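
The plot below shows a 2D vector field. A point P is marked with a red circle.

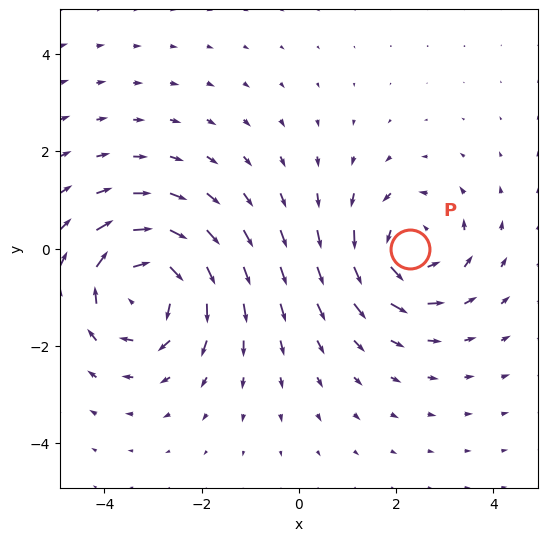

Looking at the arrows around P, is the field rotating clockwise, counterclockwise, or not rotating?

counterclockwise

Near P at (2.3, -0.0) the arrows circulate counterclockwise. The curl (z-component) there is about +4; positive curl means counterclockwise rotation.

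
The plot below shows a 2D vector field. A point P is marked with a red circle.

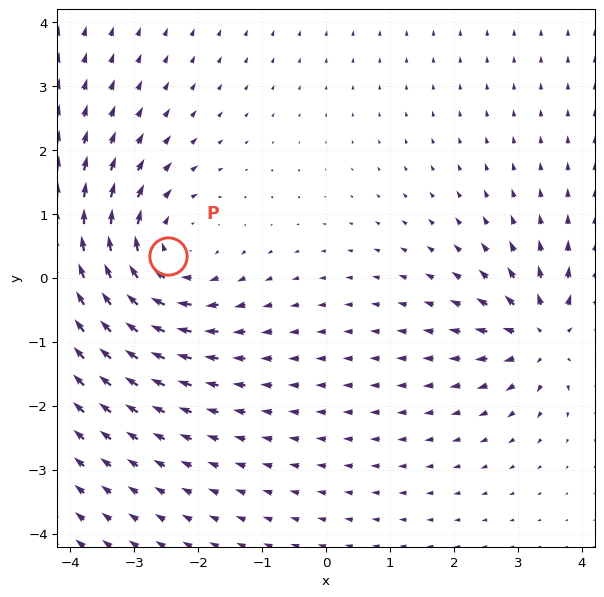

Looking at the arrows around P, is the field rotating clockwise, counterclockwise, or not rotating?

clockwise

Near P at (-2.5, 0.3) the arrows circulate clockwise. The curl (z-component) there is about -3; negative curl means clockwise rotation.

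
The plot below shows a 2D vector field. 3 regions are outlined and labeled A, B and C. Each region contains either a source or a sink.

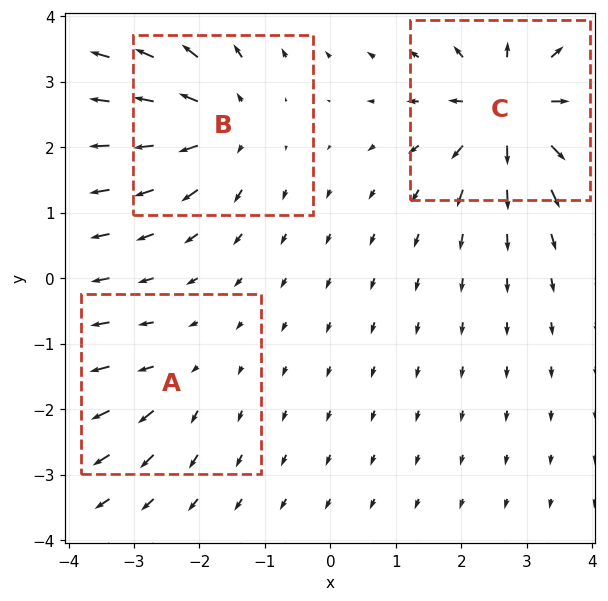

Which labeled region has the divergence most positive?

C

Divergence at each region's feature centre — A: about +2, B: about +4, C: about +6. Region C is most positive.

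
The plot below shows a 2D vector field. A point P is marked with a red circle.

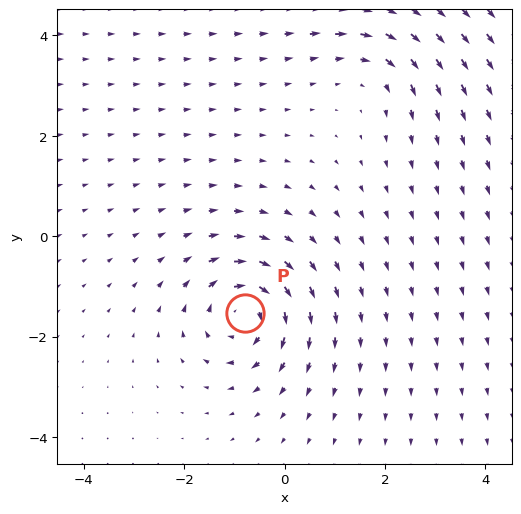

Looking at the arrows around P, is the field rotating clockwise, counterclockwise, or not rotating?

clockwise

Near P at (-0.8, -1.5) the arrows circulate clockwise. The curl (z-component) there is about -5; negative curl means clockwise rotation.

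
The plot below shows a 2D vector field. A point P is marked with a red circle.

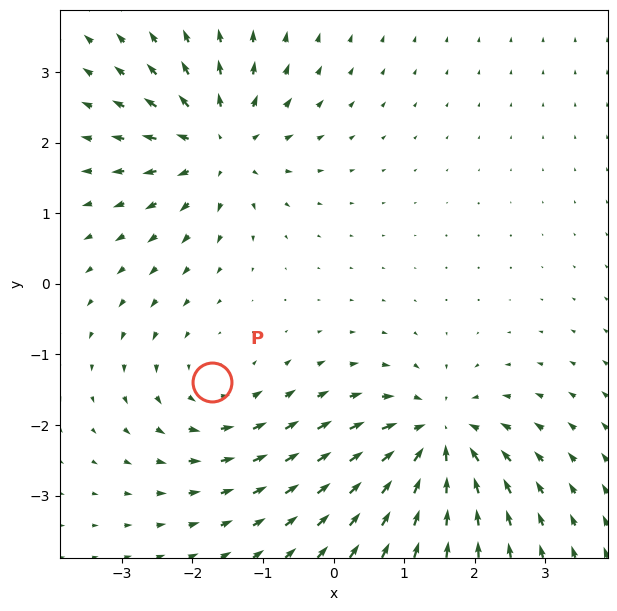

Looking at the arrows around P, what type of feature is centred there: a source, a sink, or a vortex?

At P (-1.7, -1.4) the arrows circulate counterclockwise. Divergence ≈0, curl about +3 — near-zero divergence with nonzero curl is a vortex.

vortex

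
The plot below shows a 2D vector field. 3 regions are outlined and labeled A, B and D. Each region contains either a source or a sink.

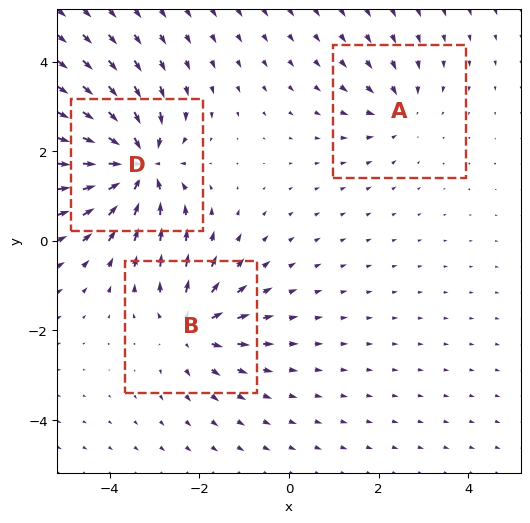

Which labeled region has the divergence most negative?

D

Divergence at each region's feature centre — A: about -3, B: about +4, D: about -6. Region D is most negative.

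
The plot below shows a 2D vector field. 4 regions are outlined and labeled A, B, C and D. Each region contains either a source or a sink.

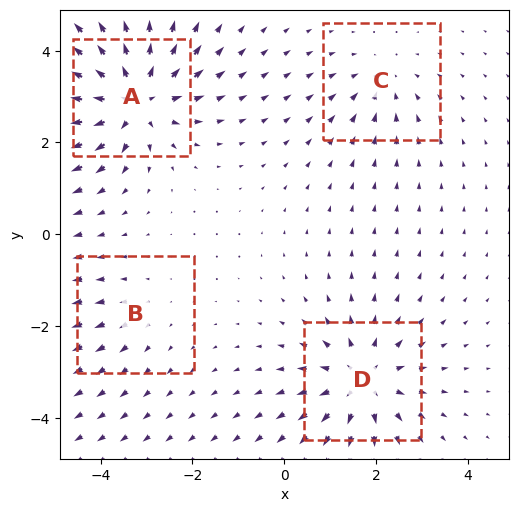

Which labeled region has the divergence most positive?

A

Divergence at each region's feature centre — A: about +7, B: about +2, C: about -3, D: about +5. Region A is most positive.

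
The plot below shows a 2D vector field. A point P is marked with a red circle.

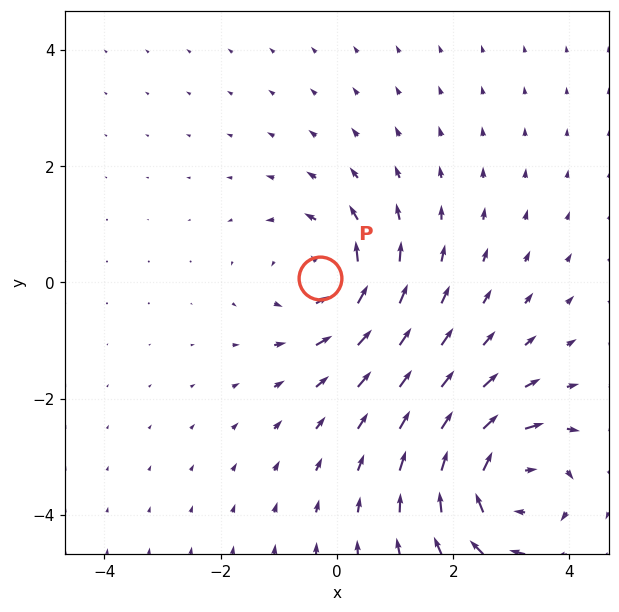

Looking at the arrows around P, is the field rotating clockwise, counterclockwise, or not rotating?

counterclockwise

Near P at (-0.3, 0.1) the arrows circulate counterclockwise. The curl (z-component) there is about +3; positive curl means counterclockwise rotation.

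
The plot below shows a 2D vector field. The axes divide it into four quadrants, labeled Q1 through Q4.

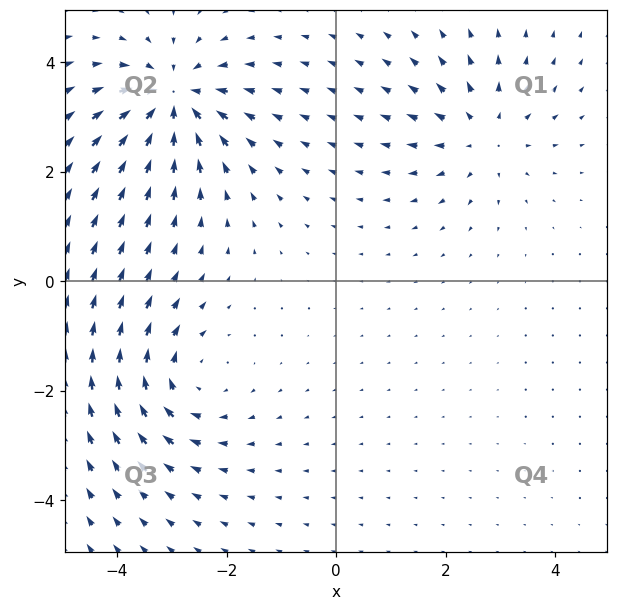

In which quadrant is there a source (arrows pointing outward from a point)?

The source sits at approximately (2.7, 2.7), which lies in quadrant Q1. The divergence there is about +3, positive as expected for a source.

Q1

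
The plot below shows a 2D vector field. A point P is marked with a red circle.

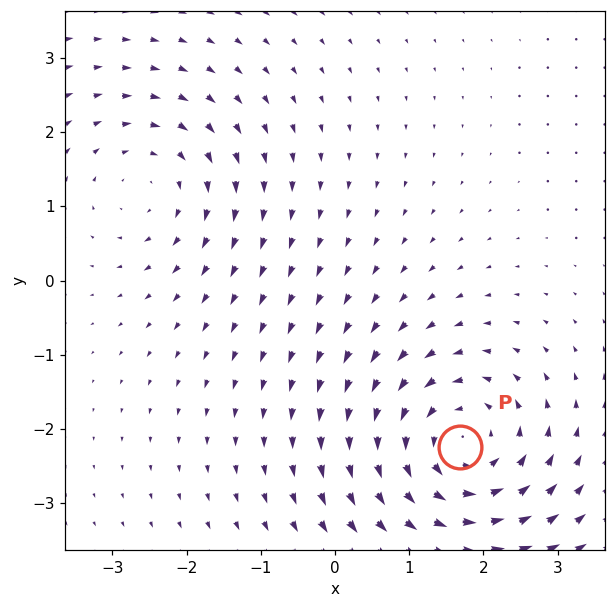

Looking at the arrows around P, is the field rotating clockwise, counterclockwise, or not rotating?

counterclockwise

Near P at (1.7, -2.2) the arrows circulate counterclockwise. The curl (z-component) there is about +5; positive curl means counterclockwise rotation.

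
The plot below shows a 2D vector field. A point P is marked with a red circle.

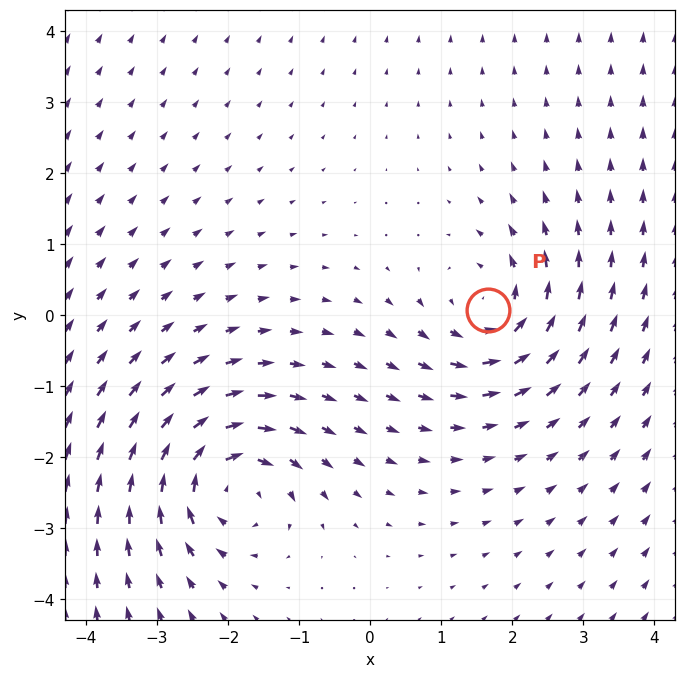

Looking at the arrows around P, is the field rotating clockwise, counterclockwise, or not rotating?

Near P at (1.7, 0.1) the arrows circulate counterclockwise. The curl (z-component) there is about +4; positive curl means counterclockwise rotation.

counterclockwise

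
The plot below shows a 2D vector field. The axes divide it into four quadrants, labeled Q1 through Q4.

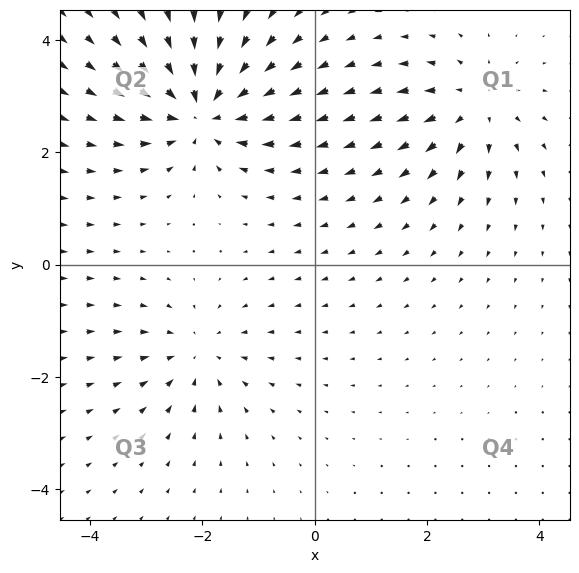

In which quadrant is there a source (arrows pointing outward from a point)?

Q1

The source sits at approximately (2.8, 2.8), which lies in quadrant Q1. The divergence there is about +4, positive as expected for a source.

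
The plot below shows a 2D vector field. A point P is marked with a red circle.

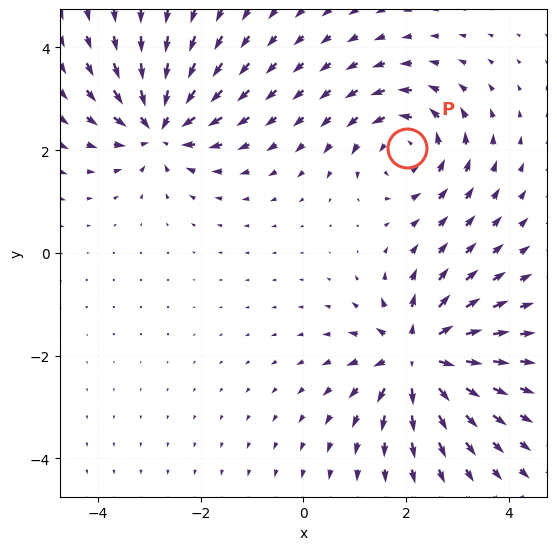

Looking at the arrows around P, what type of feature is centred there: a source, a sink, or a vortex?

At P (2.0, 2.0) the arrows circulate counterclockwise. Divergence ≈0, curl about +4 — near-zero divergence with nonzero curl is a vortex.

vortex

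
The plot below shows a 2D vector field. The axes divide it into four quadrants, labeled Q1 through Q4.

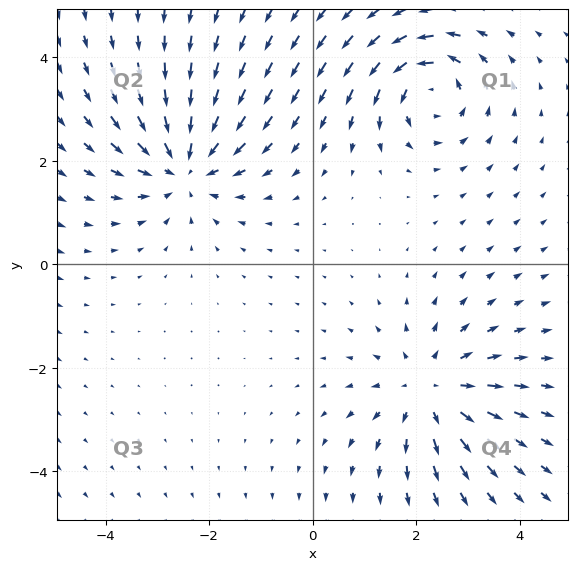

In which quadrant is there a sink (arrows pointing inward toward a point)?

The sink sits at approximately (-2.5, 1.9), which lies in quadrant Q2. The divergence there is about -5, negative as expected for a sink.

Q2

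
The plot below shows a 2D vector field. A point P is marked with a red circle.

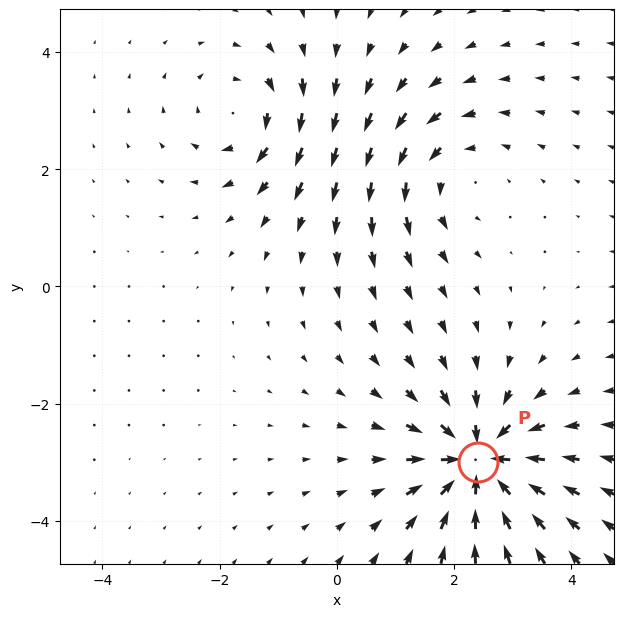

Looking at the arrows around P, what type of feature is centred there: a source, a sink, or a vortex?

sink

At P (2.4, -3.0) the arrows converge inward. Divergence about -6, curl ≈0 — negative divergence with near-zero curl is a sink.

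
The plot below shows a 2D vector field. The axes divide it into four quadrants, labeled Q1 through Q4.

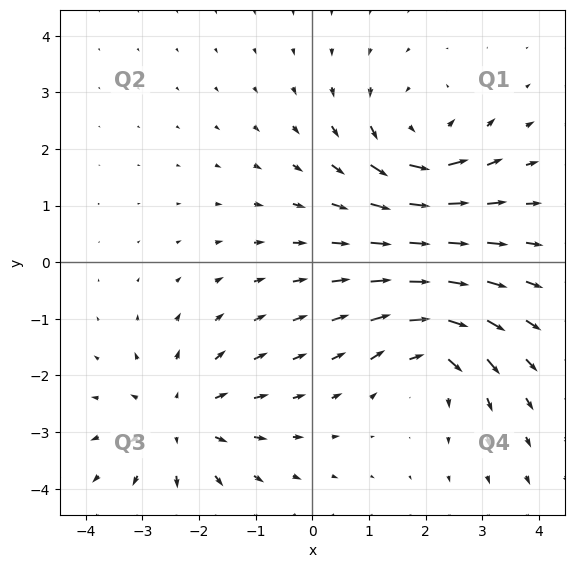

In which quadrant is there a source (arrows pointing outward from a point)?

Q3

The source sits at approximately (-2.3, -2.8), which lies in quadrant Q3. The divergence there is about +4, positive as expected for a source.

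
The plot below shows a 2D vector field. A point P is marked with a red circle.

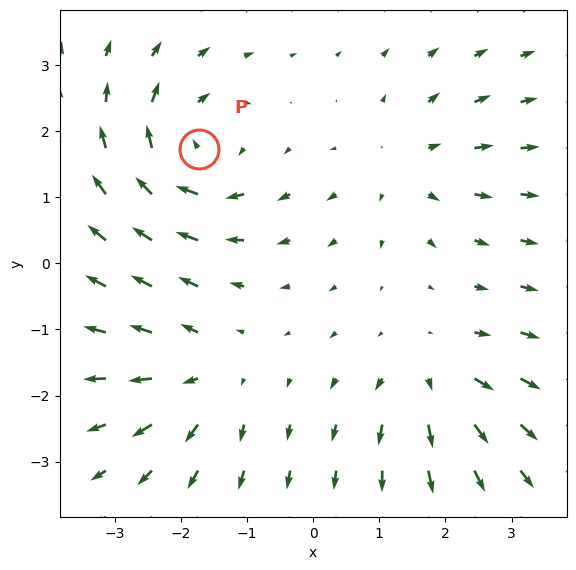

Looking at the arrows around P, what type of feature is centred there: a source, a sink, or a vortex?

vortex

At P (-1.7, 1.7) the arrows circulate clockwise. Divergence ≈0, curl about -5 — near-zero divergence with nonzero curl is a vortex.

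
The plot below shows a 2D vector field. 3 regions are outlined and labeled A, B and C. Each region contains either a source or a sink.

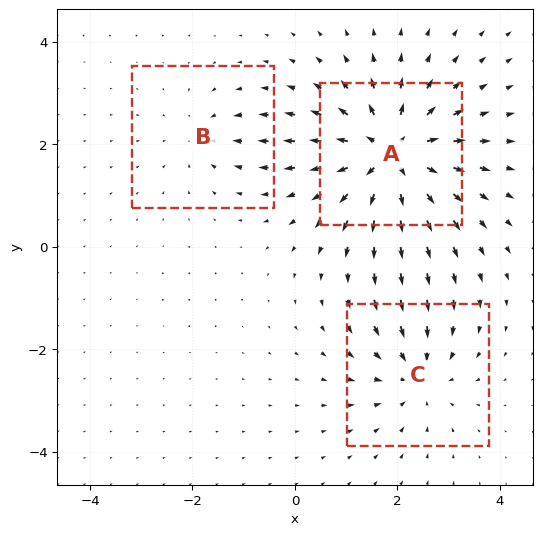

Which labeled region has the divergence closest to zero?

B

Divergence at each region's feature centre — A: about +6, B: about -2, C: about -3. Region B is closest to zero.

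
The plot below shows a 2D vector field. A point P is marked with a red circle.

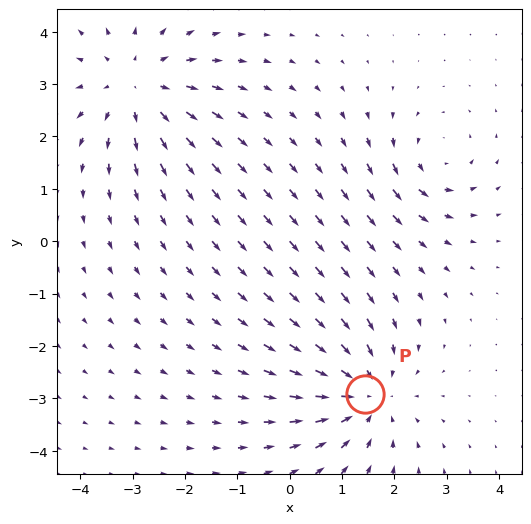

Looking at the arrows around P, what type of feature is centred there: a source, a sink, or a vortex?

At P (1.4, -2.9) the arrows converge inward. Divergence about -4, curl ≈0 — negative divergence with near-zero curl is a sink.

sink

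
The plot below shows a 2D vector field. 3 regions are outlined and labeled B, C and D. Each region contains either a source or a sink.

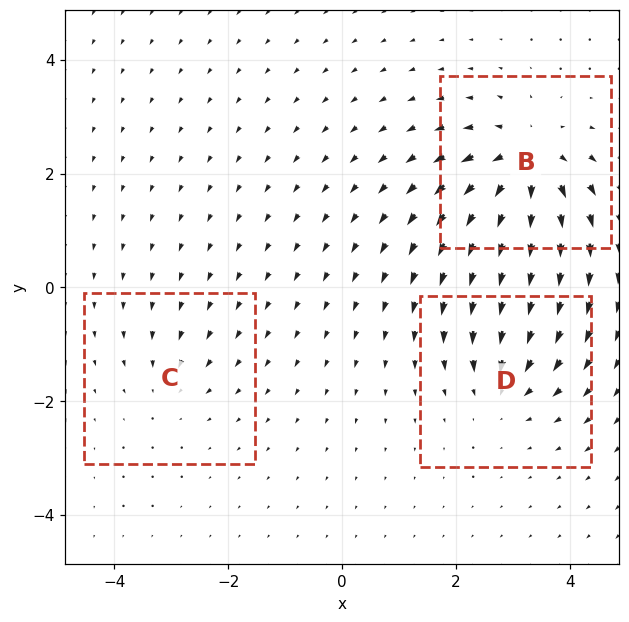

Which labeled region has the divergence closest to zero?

Divergence at each region's feature centre — B: about +6, C: about -2, D: about -4. Region C is closest to zero.

C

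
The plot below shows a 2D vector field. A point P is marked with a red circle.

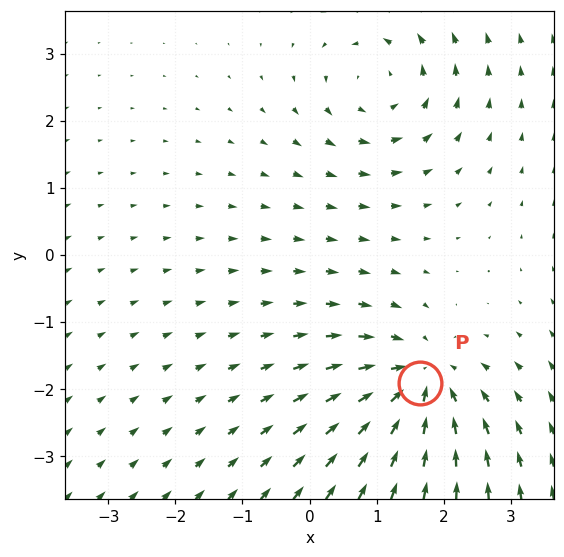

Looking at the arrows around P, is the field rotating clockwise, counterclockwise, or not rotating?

Near P at (1.6, -1.9) the arrows show no circulation. The curl there is ≈0.

not rotating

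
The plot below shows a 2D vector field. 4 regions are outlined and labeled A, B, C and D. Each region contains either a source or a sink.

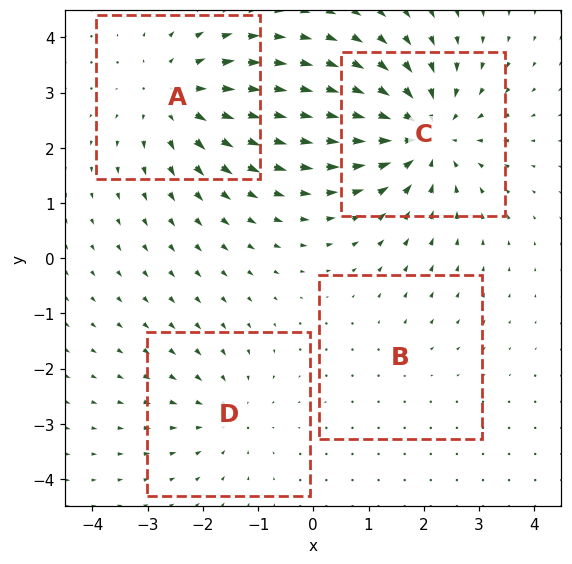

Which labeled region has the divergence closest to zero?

B

Divergence at each region's feature centre — A: about +5, B: about +2, C: about -6, D: about -3. Region B is closest to zero.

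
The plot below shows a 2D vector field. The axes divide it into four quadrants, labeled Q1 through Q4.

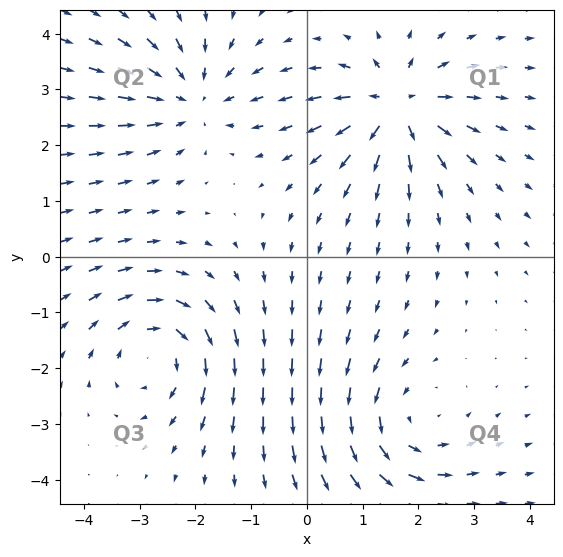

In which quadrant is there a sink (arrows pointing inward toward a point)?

The sink sits at approximately (-2.0, 2.8), which lies in quadrant Q2. The divergence there is about -3, negative as expected for a sink.

Q2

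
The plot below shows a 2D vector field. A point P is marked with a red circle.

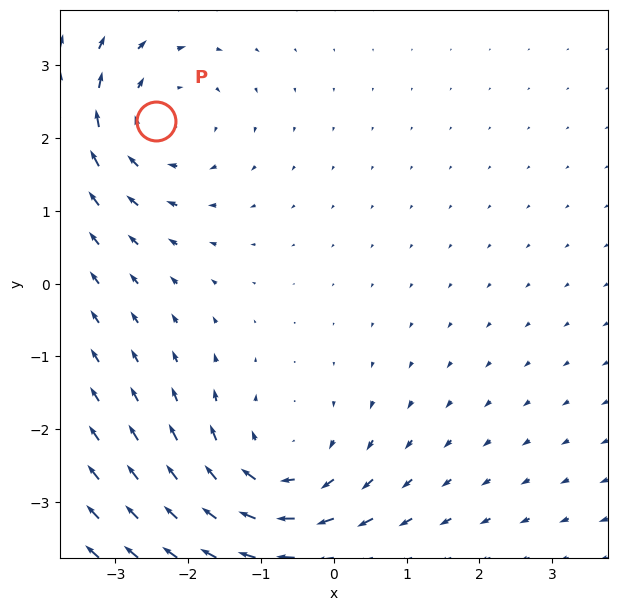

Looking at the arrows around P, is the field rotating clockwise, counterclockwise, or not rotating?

clockwise

Near P at (-2.4, 2.2) the arrows circulate clockwise. The curl (z-component) there is about -2; negative curl means clockwise rotation.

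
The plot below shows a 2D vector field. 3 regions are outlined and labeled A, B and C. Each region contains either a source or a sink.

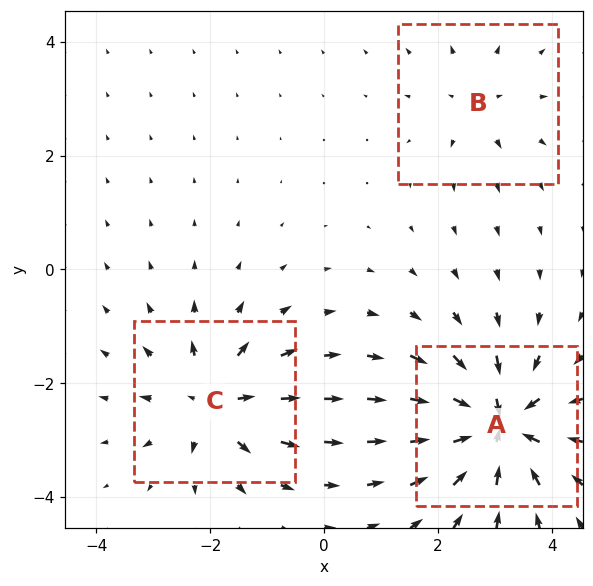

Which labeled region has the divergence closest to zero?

B

Divergence at each region's feature centre — A: about -6, B: about +2, C: about +4. Region B is closest to zero.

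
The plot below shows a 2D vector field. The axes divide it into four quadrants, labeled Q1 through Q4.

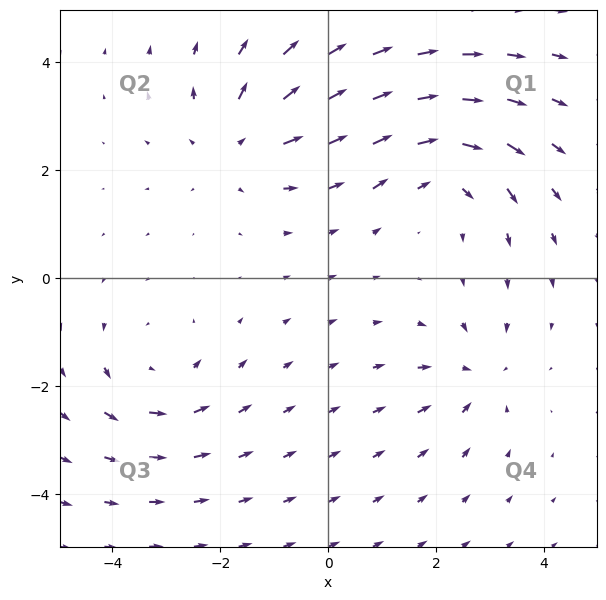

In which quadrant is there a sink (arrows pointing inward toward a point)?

Q4

The sink sits at approximately (2.7, -1.8), which lies in quadrant Q4. The divergence there is about -3, negative as expected for a sink.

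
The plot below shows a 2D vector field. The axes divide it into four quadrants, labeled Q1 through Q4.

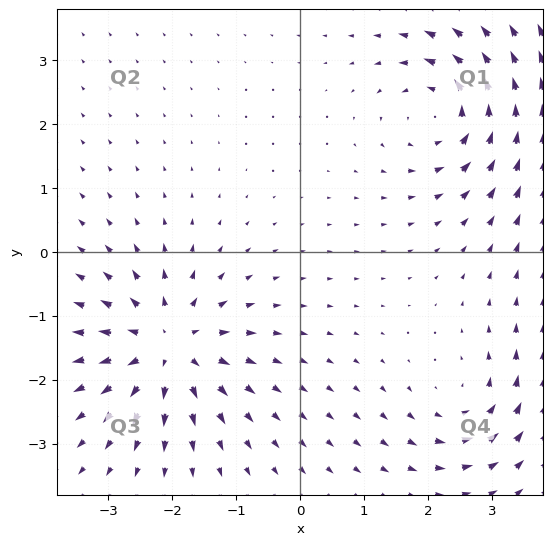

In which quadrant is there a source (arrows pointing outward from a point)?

The source sits at approximately (-2.1, -1.5), which lies in quadrant Q3. The divergence there is about +6, positive as expected for a source.

Q3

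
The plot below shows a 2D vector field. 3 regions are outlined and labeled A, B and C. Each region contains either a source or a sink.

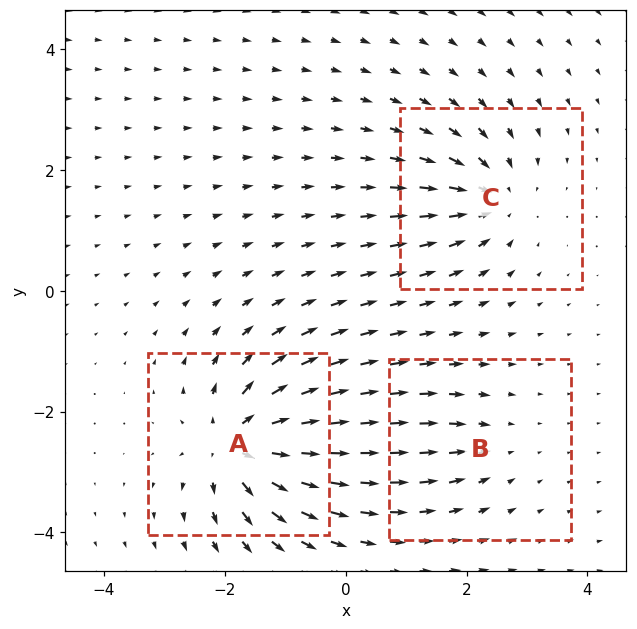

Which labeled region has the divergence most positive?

A

Divergence at each region's feature centre — A: about +6, B: about -2, C: about -4. Region A is most positive.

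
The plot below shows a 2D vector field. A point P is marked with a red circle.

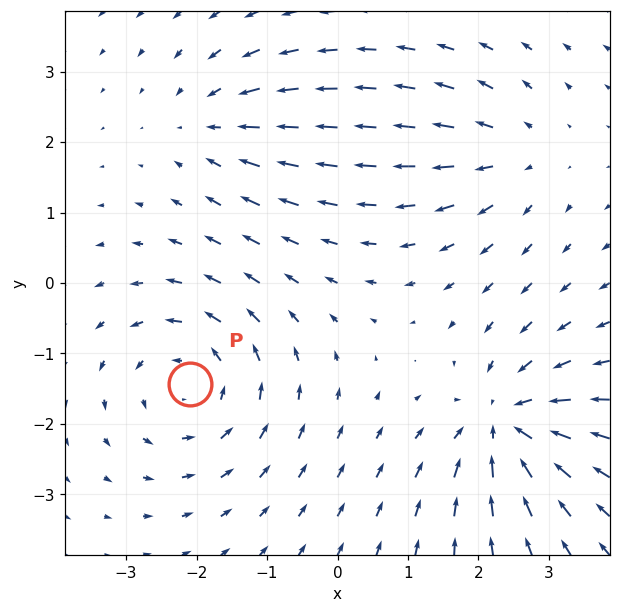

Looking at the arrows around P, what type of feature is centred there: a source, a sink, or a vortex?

vortex

At P (-2.1, -1.4) the arrows circulate counterclockwise. Divergence ≈0, curl about +5 — near-zero divergence with nonzero curl is a vortex.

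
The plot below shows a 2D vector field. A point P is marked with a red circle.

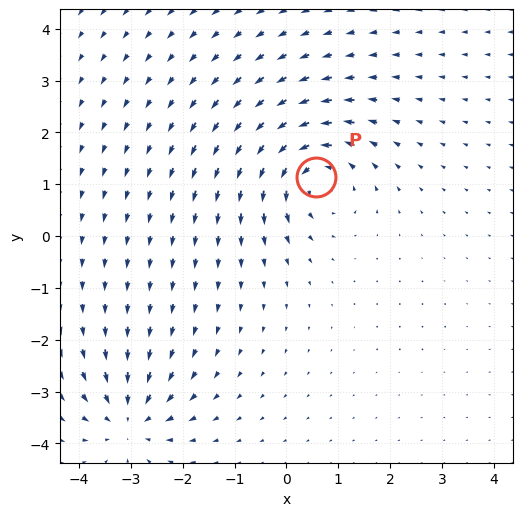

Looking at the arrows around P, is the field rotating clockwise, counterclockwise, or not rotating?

Near P at (0.6, 1.1) the arrows circulate counterclockwise. The curl (z-component) there is about +4; positive curl means counterclockwise rotation.

counterclockwise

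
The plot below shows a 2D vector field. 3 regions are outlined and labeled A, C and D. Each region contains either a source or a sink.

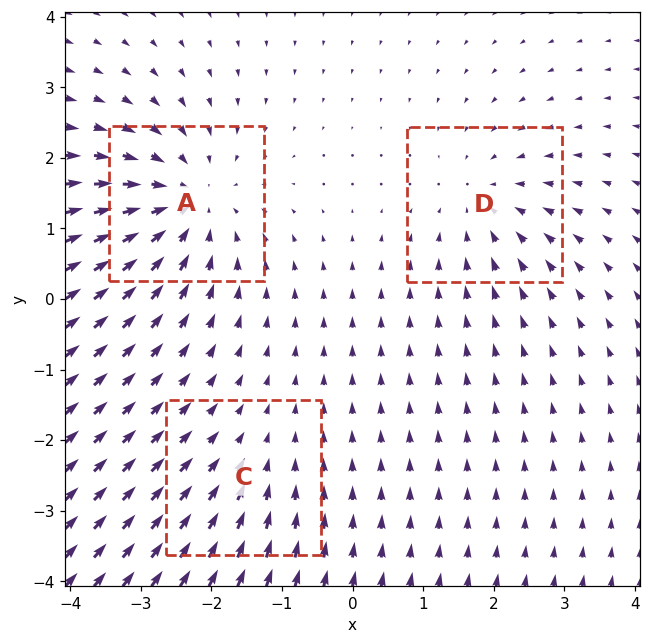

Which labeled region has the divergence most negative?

A

Divergence at each region's feature centre — A: about -4, C: about -2, D: about -3. Region A is most negative.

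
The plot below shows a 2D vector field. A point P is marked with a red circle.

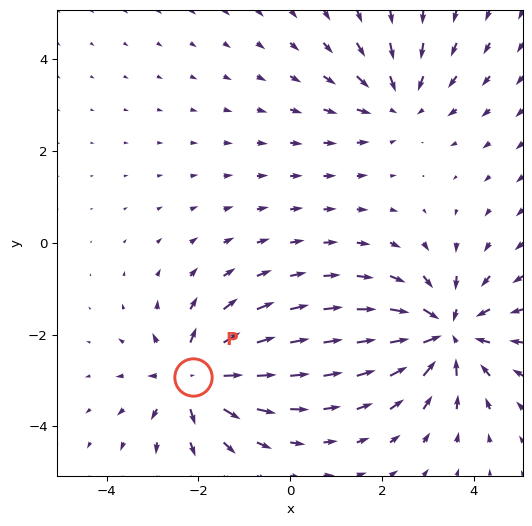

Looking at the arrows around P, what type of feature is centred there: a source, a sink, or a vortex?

source

At P (-2.1, -2.9) the arrows spread outward. Divergence about +5, curl ≈0 — positive divergence with near-zero curl is a source.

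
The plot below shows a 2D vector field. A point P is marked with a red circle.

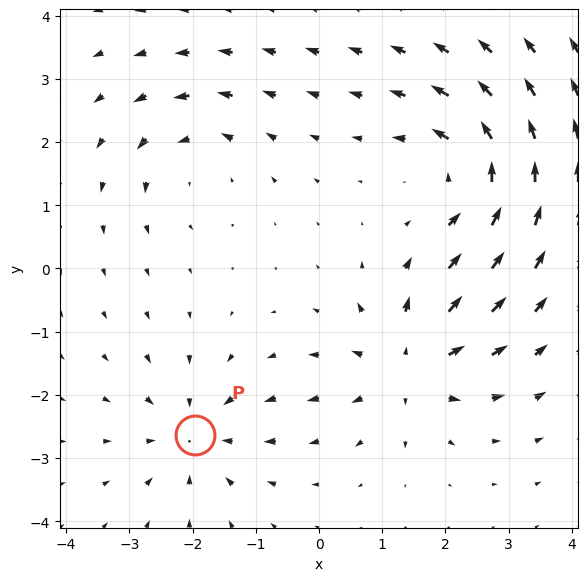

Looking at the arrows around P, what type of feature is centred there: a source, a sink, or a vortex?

At P (-2.0, -2.6) the arrows converge inward. Divergence about -4, curl ≈0 — negative divergence with near-zero curl is a sink.

sink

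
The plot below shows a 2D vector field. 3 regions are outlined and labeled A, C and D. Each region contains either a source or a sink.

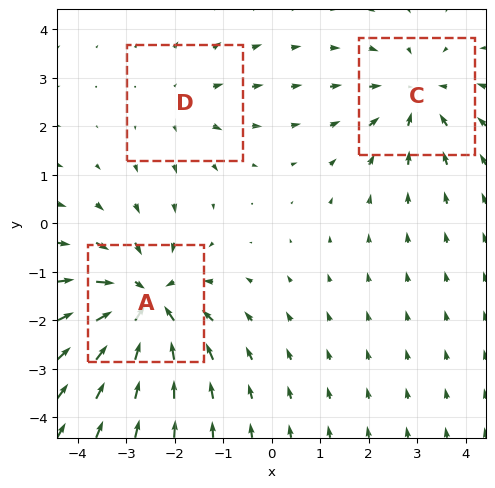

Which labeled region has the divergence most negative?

A

Divergence at each region's feature centre — A: about -5, C: about -3, D: about +2. Region A is most negative.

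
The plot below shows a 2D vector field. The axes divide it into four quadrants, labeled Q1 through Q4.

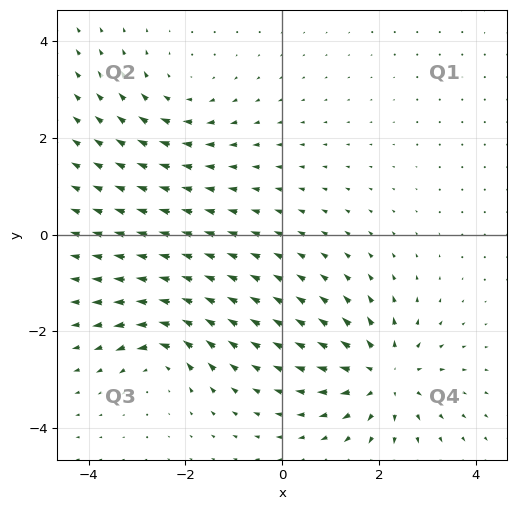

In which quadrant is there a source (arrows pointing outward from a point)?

Q4

The source sits at approximately (2.1, -2.9), which lies in quadrant Q4. The divergence there is about +4, positive as expected for a source.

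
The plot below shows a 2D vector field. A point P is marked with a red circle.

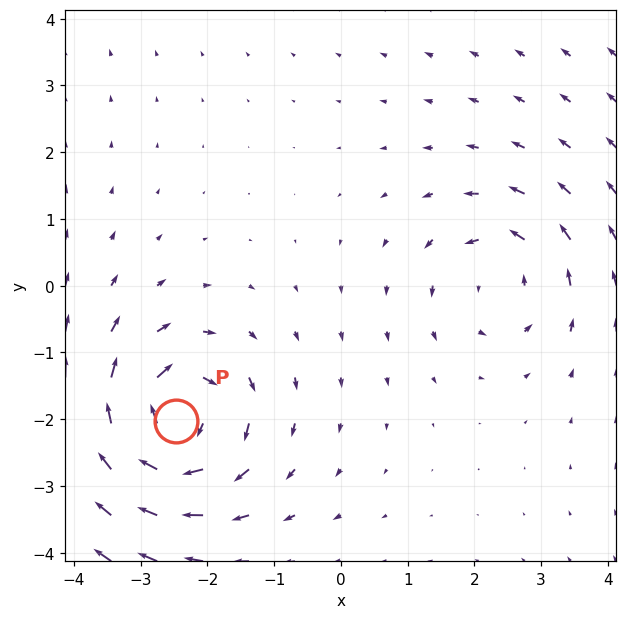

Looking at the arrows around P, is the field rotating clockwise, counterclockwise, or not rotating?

Near P at (-2.5, -2.0) the arrows circulate clockwise. The curl (z-component) there is about -6; negative curl means clockwise rotation.

clockwise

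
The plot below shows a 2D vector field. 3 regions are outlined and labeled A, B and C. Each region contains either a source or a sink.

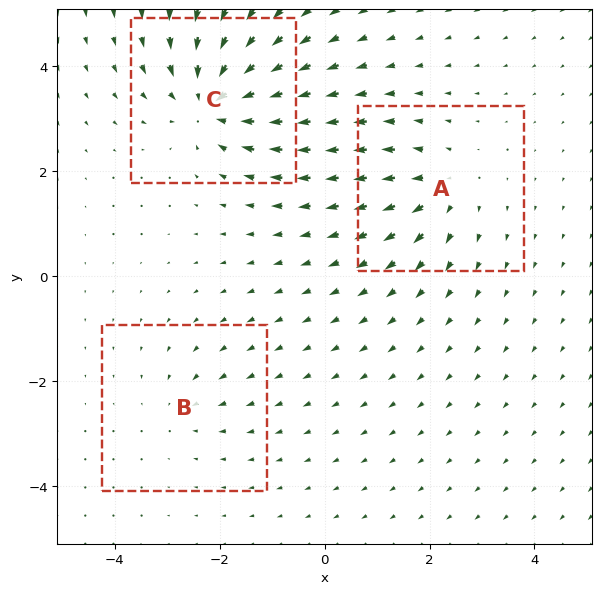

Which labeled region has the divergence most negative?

C

Divergence at each region's feature centre — A: about +3, B: about -2, C: about -6. Region C is most negative.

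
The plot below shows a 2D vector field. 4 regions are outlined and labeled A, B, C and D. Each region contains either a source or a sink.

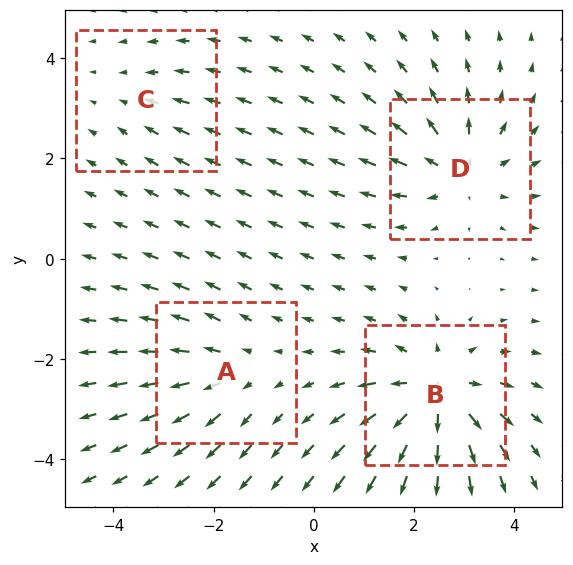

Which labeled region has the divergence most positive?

Divergence at each region's feature centre — A: about +4, B: about +7, C: about -2, D: about +5. Region B is most positive.

B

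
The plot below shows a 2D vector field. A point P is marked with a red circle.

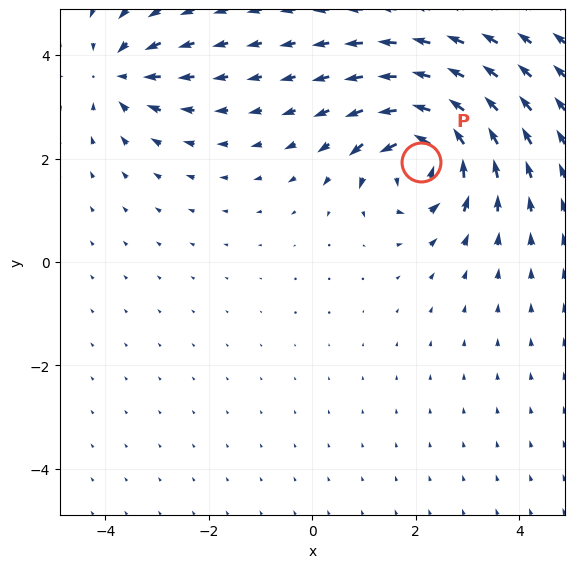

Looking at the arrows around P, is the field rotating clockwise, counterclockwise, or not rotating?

Near P at (2.1, 1.9) the arrows circulate counterclockwise. The curl (z-component) there is about +7; positive curl means counterclockwise rotation.

counterclockwise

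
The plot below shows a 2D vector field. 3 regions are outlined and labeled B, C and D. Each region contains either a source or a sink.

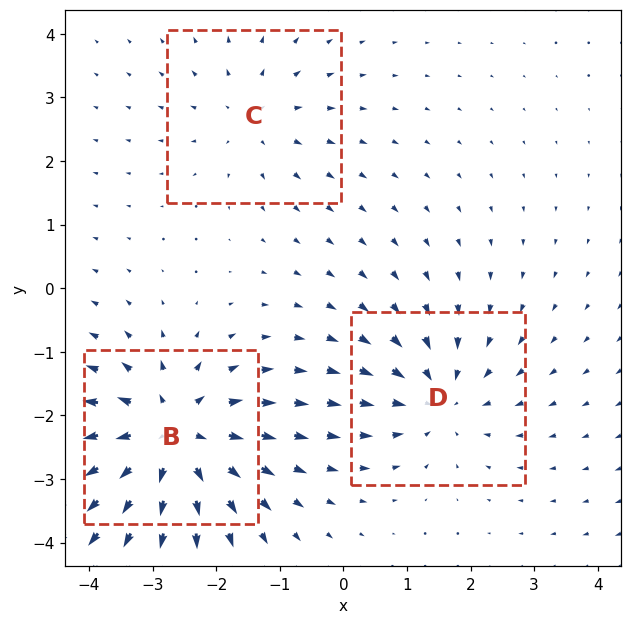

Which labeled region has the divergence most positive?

B

Divergence at each region's feature centre — B: about +5, C: about +2, D: about -3. Region B is most positive.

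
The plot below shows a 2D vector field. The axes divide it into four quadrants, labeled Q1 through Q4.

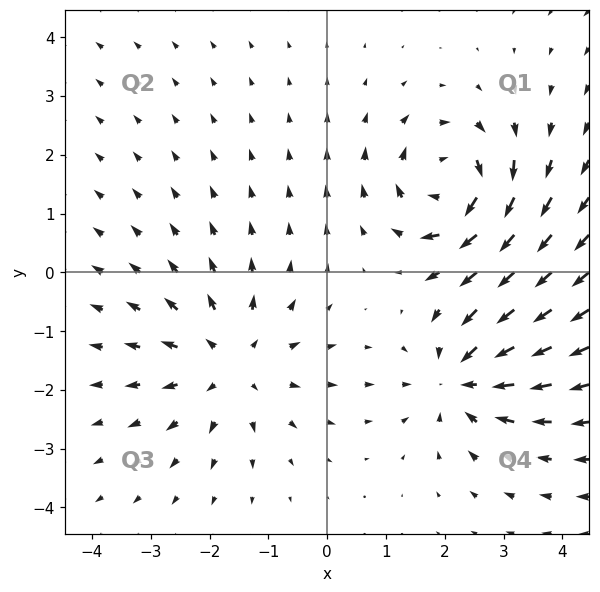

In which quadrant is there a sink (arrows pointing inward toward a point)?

Q4

The sink sits at approximately (2.3, -1.8), which lies in quadrant Q4. The divergence there is about -5, negative as expected for a sink.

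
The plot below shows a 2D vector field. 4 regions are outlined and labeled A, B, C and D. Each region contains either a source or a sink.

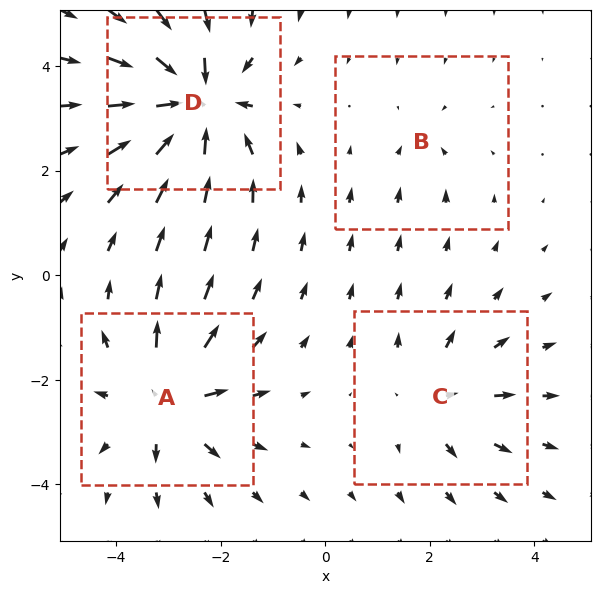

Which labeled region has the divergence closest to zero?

Divergence at each region's feature centre — A: about +6, B: about -2, C: about +4, D: about -8. Region B is closest to zero.

B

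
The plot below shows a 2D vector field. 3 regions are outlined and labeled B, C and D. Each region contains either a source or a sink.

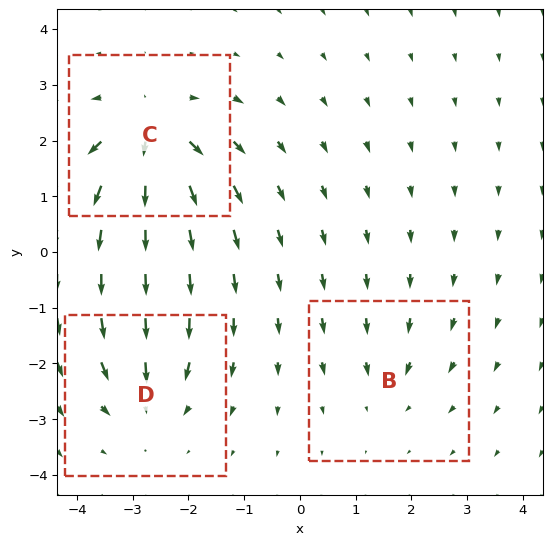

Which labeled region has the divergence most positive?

C

Divergence at each region's feature centre — B: about -2, C: about +6, D: about -4. Region C is most positive.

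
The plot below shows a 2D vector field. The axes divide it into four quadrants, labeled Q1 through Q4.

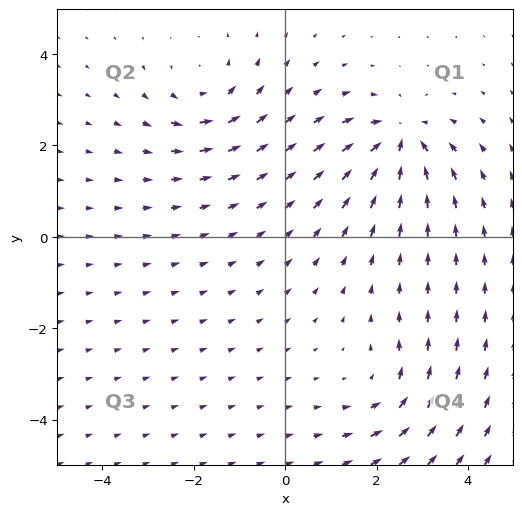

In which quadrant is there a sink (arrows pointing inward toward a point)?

The sink sits at approximately (2.5, 2.1), which lies in quadrant Q1. The divergence there is about -6, negative as expected for a sink.

Q1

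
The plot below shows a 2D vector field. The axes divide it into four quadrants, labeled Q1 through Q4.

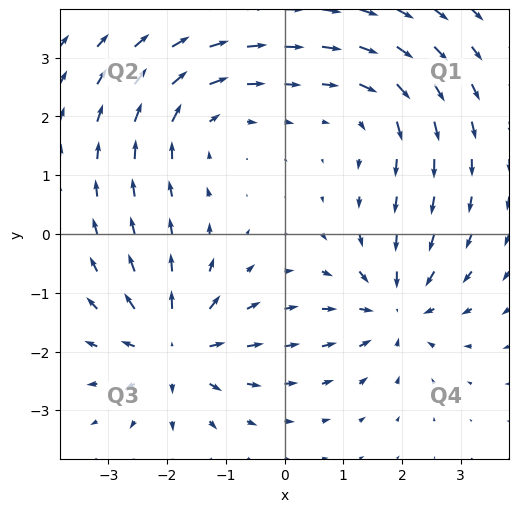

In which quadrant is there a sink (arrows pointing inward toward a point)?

Q4

The sink sits at approximately (1.9, -1.3), which lies in quadrant Q4. The divergence there is about -5, negative as expected for a sink.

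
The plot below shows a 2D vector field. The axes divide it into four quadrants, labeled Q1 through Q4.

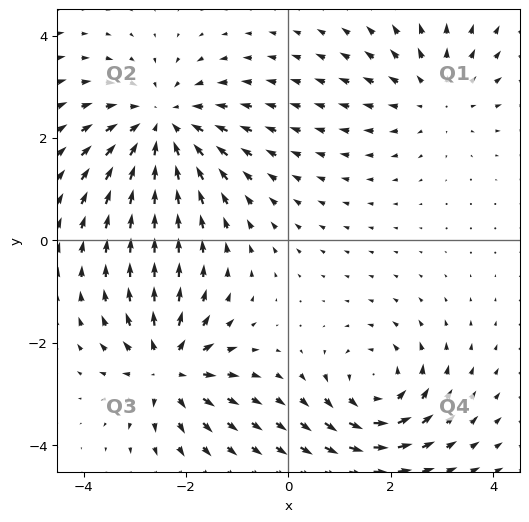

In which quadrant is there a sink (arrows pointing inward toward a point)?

The sink sits at approximately (-2.5, 2.3), which lies in quadrant Q2. The divergence there is about -4, negative as expected for a sink.

Q2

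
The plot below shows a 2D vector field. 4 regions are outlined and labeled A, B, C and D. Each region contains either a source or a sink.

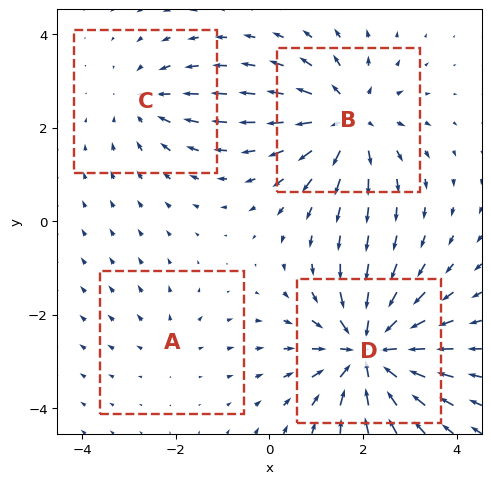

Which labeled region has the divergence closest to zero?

A

Divergence at each region's feature centre — A: about +2, B: about +6, C: about -3, D: about -7. Region A is closest to zero.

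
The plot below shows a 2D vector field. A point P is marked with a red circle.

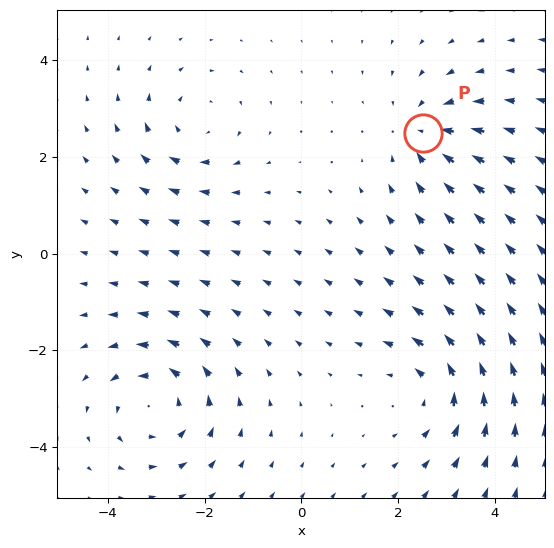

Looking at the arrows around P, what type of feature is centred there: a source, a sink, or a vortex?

sink

At P (2.5, 2.5) the arrows converge inward. Divergence about -3, curl ≈0 — negative divergence with near-zero curl is a sink.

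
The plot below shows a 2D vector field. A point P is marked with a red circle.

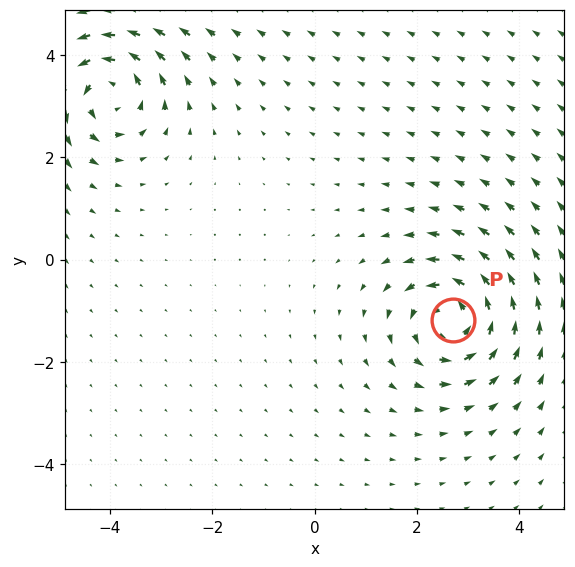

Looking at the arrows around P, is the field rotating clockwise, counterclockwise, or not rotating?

Near P at (2.7, -1.2) the arrows circulate counterclockwise. The curl (z-component) there is about +5; positive curl means counterclockwise rotation.

counterclockwise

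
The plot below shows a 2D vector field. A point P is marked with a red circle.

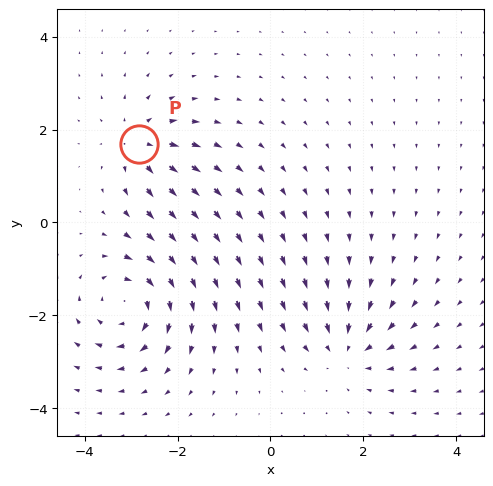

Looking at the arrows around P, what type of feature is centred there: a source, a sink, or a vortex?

At P (-2.8, 1.7) the arrows spread outward. Divergence about +5, curl ≈0 — positive divergence with near-zero curl is a source.

source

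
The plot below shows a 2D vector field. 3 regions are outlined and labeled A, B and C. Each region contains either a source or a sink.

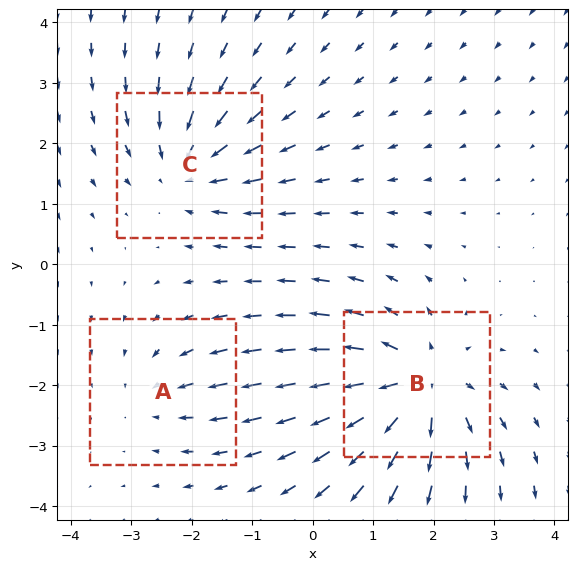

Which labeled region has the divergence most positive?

B

Divergence at each region's feature centre — A: about -2, B: about +5, C: about -4. Region B is most positive.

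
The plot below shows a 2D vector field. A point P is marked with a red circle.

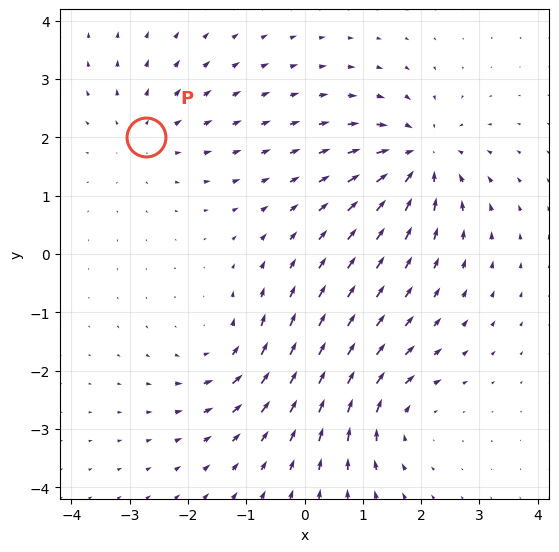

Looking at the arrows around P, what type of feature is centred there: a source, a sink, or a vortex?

source

At P (-2.7, 2.0) the arrows spread outward. Divergence about +2, curl ≈0 — positive divergence with near-zero curl is a source.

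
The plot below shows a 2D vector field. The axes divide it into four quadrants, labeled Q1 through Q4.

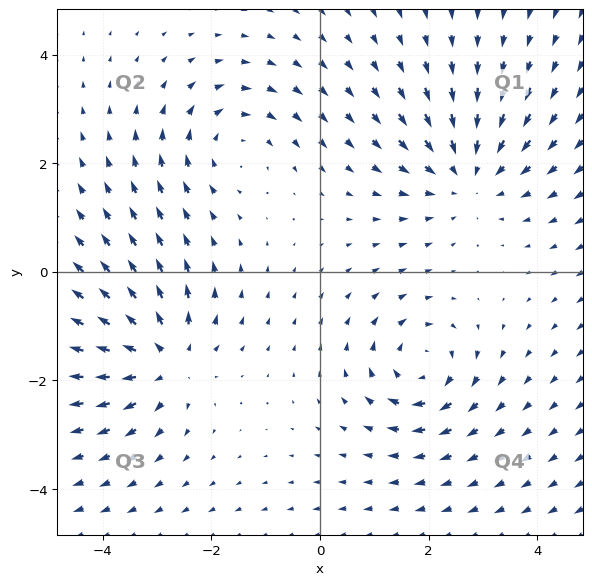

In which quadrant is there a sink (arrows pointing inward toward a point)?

The sink sits at approximately (2.7, 1.8), which lies in quadrant Q1. The divergence there is about -4, negative as expected for a sink.

Q1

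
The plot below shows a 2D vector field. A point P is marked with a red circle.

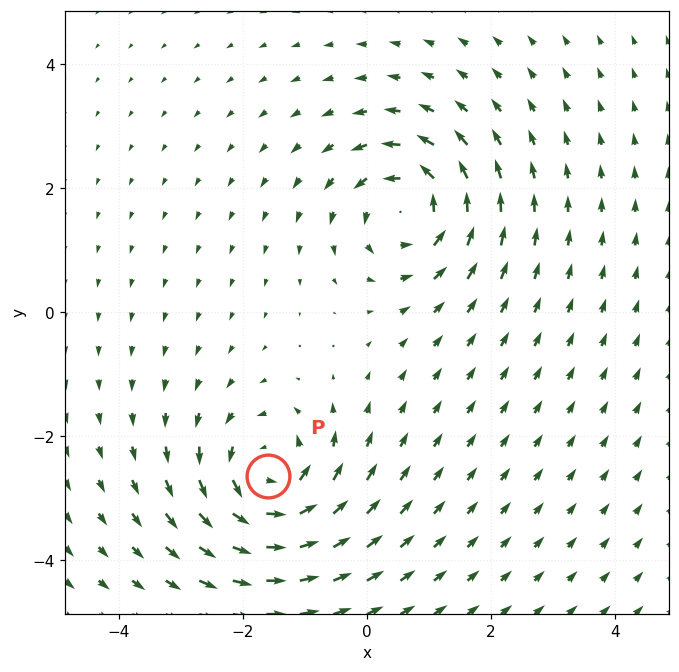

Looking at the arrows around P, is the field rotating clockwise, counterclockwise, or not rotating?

counterclockwise

Near P at (-1.6, -2.6) the arrows circulate counterclockwise. The curl (z-component) there is about +5; positive curl means counterclockwise rotation.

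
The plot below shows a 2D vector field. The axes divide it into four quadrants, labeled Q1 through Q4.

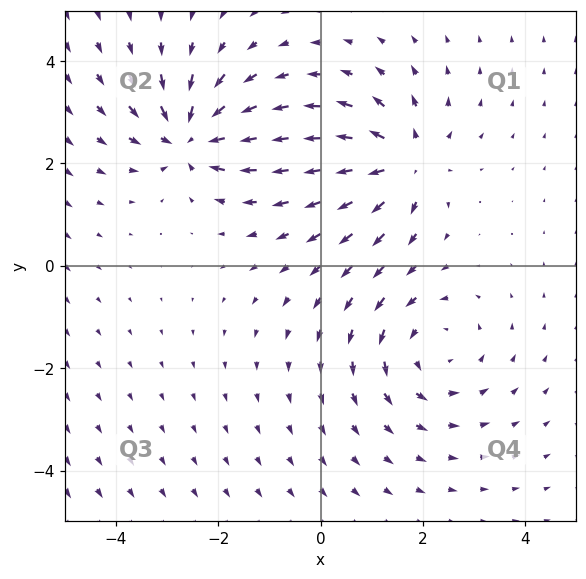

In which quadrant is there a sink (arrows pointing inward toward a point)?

Q2

The sink sits at approximately (-2.5, 2.5), which lies in quadrant Q2. The divergence there is about -6, negative as expected for a sink.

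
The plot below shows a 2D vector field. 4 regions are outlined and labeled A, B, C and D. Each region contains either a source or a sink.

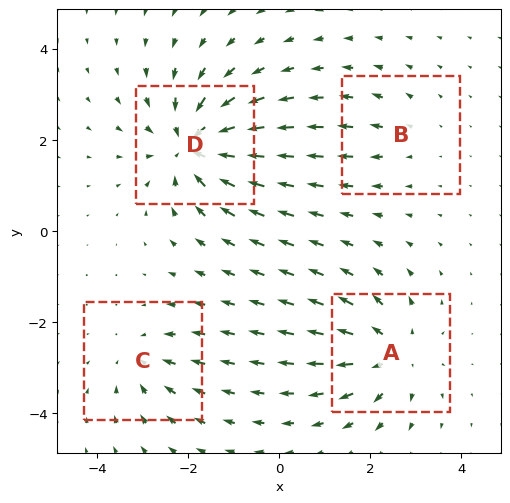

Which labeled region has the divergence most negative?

Divergence at each region's feature centre — A: about +5, B: about +2, C: about -3, D: about -7. Region D is most negative.

D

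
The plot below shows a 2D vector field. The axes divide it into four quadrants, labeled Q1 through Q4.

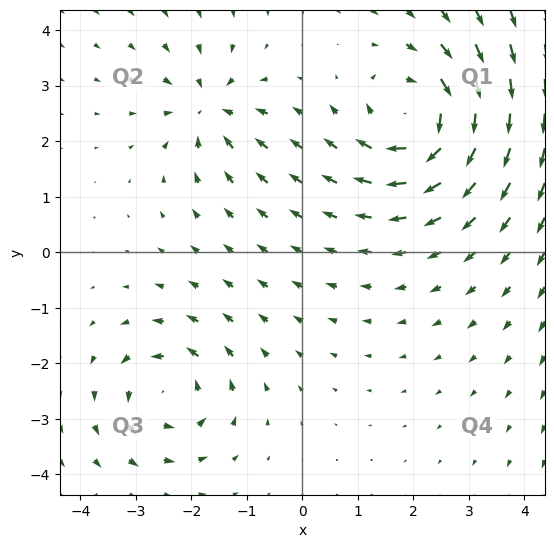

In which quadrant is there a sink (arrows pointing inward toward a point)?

The sink sits at approximately (-1.7, 2.6), which lies in quadrant Q2. The divergence there is about -4, negative as expected for a sink.

Q2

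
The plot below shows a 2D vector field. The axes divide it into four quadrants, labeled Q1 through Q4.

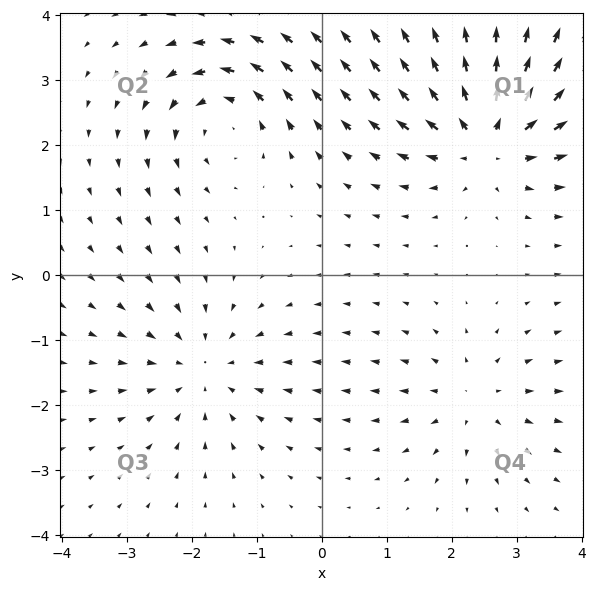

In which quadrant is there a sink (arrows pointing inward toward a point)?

The sink sits at approximately (-1.8, -1.4), which lies in quadrant Q3. The divergence there is about -4, negative as expected for a sink.

Q3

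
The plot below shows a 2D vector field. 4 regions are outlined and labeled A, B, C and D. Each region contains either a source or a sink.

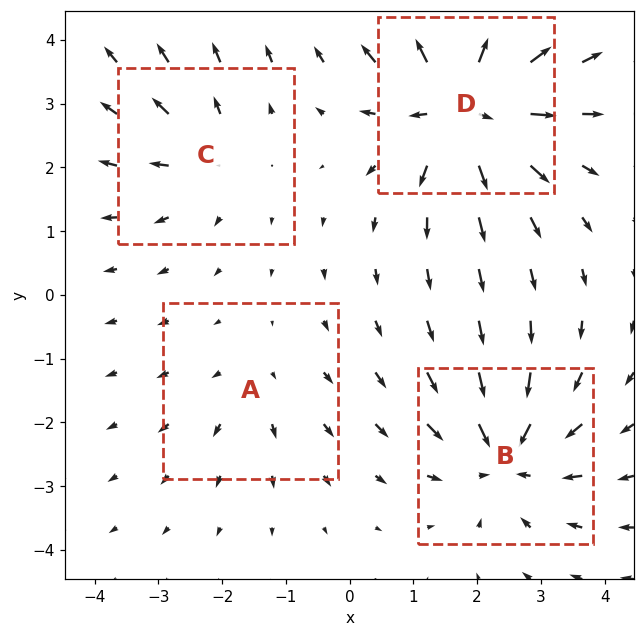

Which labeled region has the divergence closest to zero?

Divergence at each region's feature centre — A: about +2, B: about -6, C: about +3, D: about +8. Region A is closest to zero.

A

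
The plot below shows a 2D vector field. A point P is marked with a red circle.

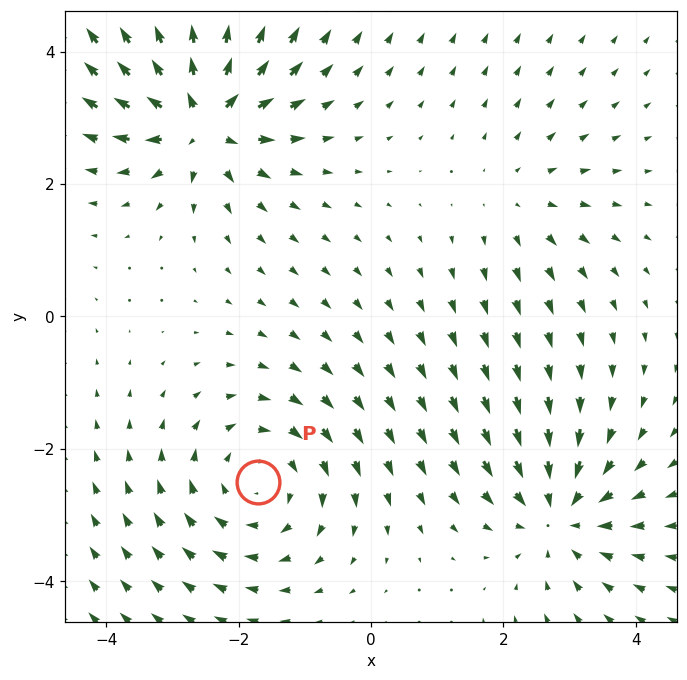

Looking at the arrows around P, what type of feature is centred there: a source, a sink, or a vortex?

At P (-1.7, -2.5) the arrows circulate clockwise. Divergence ≈0, curl about -4 — near-zero divergence with nonzero curl is a vortex.

vortex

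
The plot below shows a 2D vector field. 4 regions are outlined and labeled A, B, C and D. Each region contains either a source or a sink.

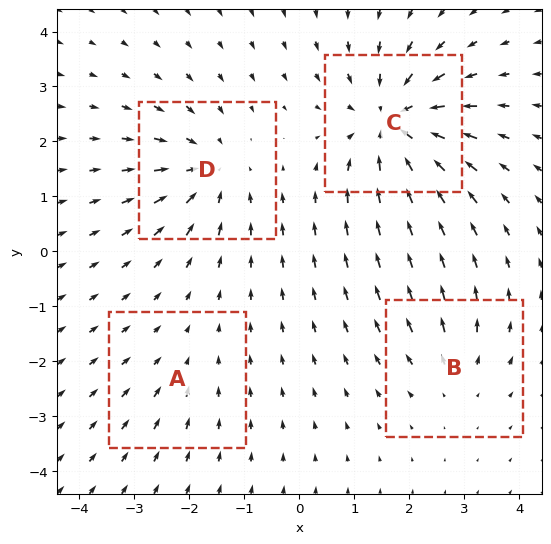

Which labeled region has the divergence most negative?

C

Divergence at each region's feature centre — A: about -2, B: about +3, C: about -8, D: about -5. Region C is most negative.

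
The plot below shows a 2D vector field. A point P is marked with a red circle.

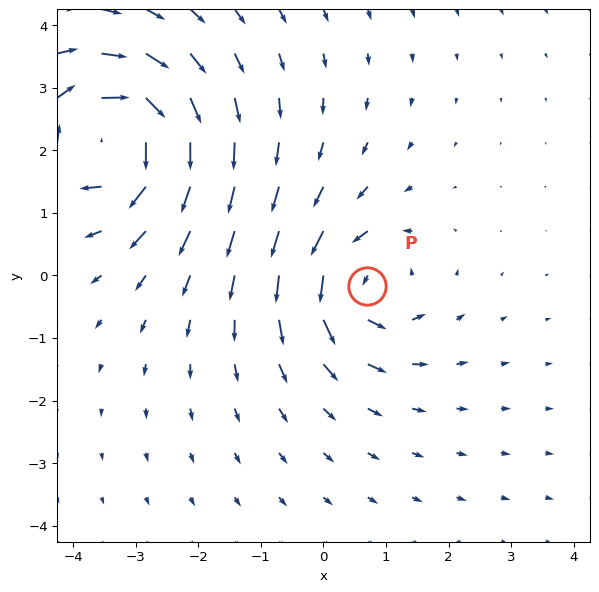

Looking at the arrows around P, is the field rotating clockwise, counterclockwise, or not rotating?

Near P at (0.7, -0.2) the arrows circulate counterclockwise. The curl (z-component) there is about +4; positive curl means counterclockwise rotation.

counterclockwise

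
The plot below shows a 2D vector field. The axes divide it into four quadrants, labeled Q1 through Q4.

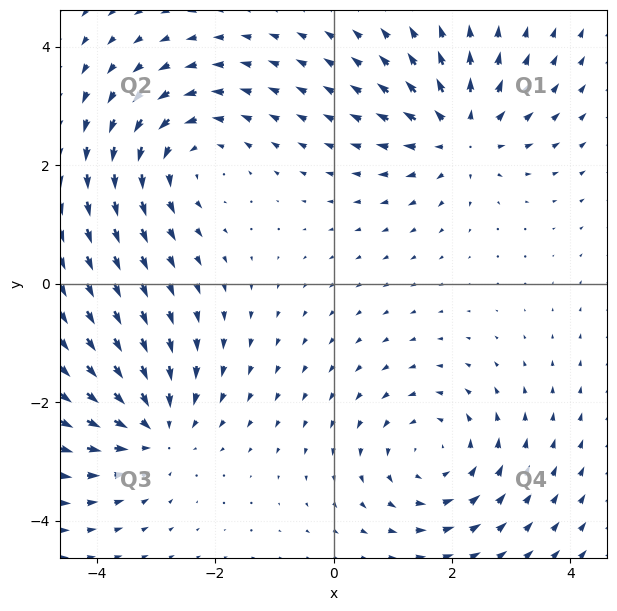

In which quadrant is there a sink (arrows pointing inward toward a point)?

Q3

The sink sits at approximately (-3.0, -2.4), which lies in quadrant Q3. The divergence there is about -5, negative as expected for a sink.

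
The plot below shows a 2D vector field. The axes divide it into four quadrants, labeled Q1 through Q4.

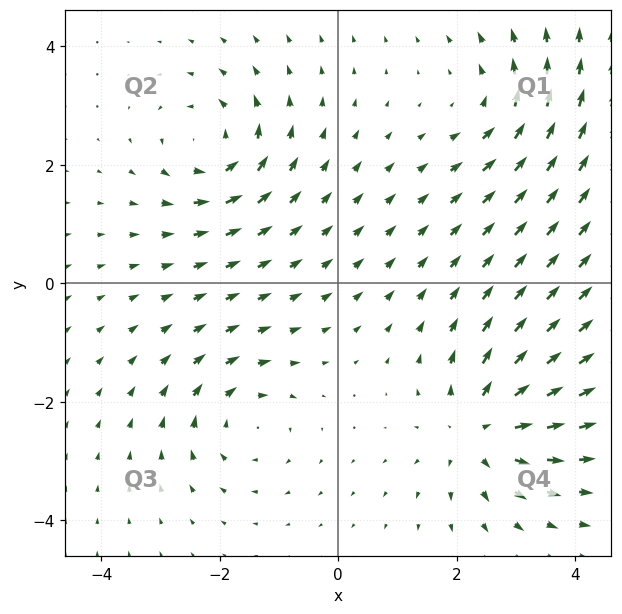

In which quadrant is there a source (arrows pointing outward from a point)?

The source sits at approximately (2.4, -2.5), which lies in quadrant Q4. The divergence there is about +5, positive as expected for a source.

Q4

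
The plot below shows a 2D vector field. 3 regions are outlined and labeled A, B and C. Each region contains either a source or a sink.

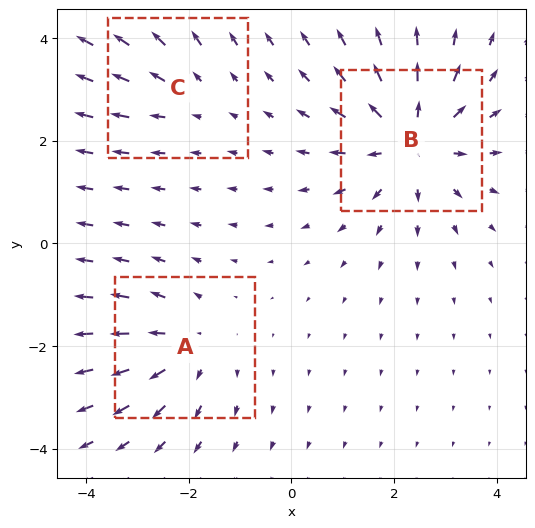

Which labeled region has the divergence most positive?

B

Divergence at each region's feature centre — A: about +3, B: about +5, C: about +2. Region B is most positive.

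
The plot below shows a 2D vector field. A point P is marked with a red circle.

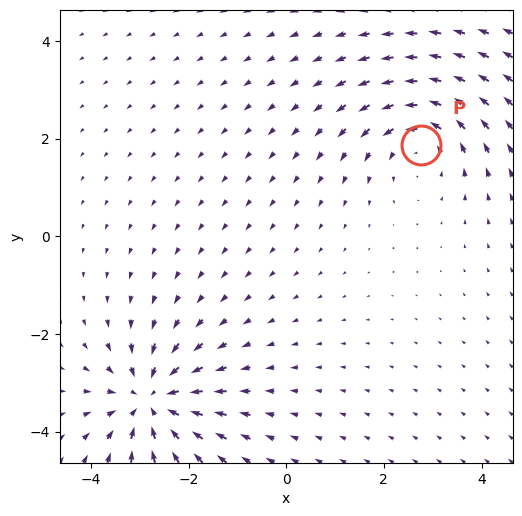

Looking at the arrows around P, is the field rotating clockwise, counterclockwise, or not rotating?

Near P at (2.8, 1.9) the arrows circulate counterclockwise. The curl (z-component) there is about +3; positive curl means counterclockwise rotation.

counterclockwise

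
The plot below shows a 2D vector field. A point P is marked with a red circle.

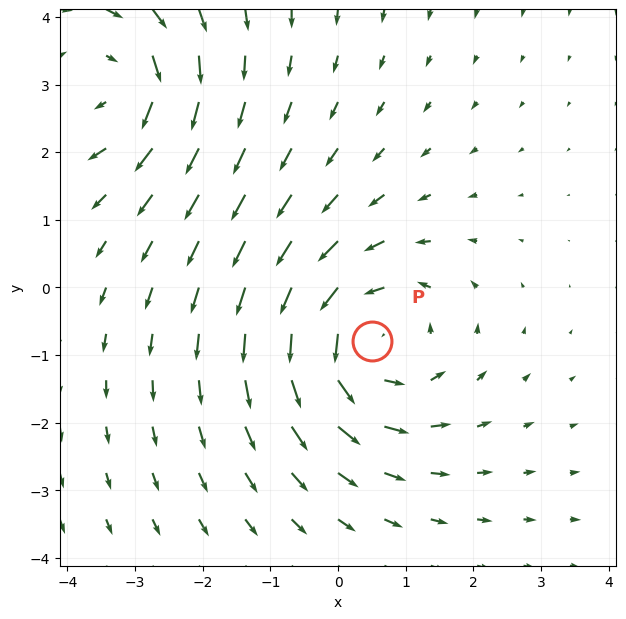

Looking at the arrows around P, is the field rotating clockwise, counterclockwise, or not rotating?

counterclockwise

Near P at (0.5, -0.8) the arrows circulate counterclockwise. The curl (z-component) there is about +4; positive curl means counterclockwise rotation.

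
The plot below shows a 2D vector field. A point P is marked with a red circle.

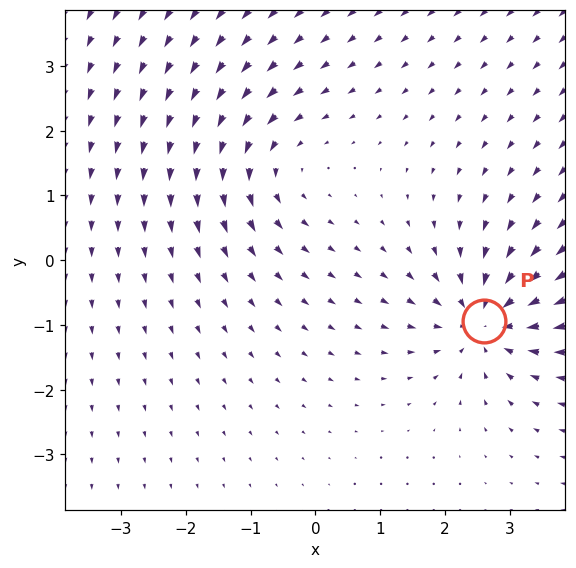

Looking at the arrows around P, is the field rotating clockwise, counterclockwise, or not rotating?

Near P at (2.6, -0.9) the arrows show no circulation. The curl there is ≈0.

not rotating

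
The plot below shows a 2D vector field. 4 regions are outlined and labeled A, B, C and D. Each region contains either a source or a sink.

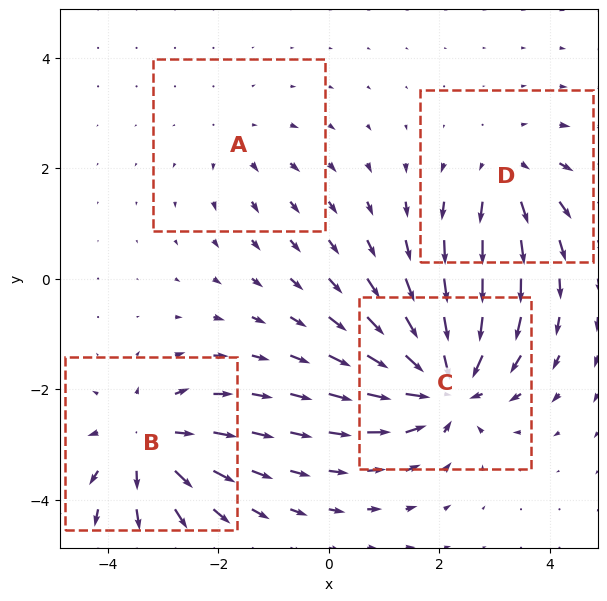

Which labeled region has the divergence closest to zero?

A

Divergence at each region's feature centre — A: about +2, B: about +5, C: about -7, D: about +4. Region A is closest to zero.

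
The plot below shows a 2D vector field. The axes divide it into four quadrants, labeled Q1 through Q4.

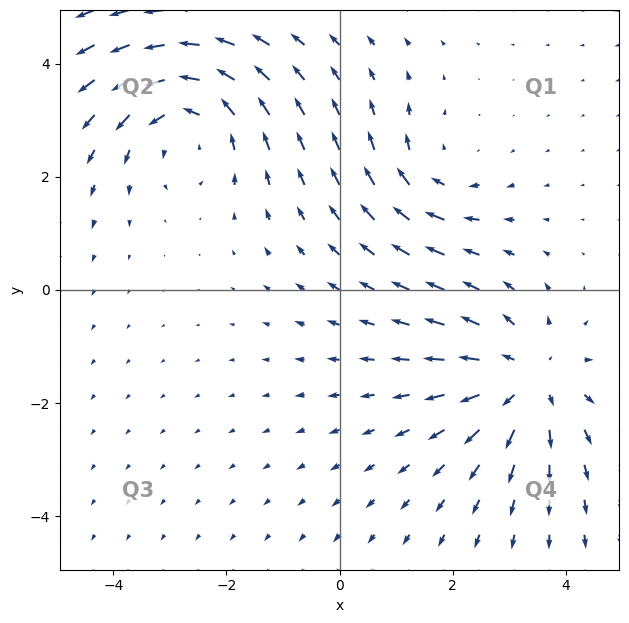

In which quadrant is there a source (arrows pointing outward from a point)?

Q4

The source sits at approximately (3.3, -1.6), which lies in quadrant Q4. The divergence there is about +5, positive as expected for a source.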